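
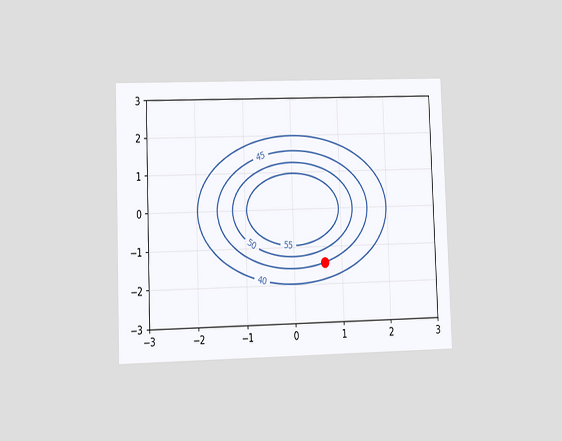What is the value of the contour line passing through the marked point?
45

The chart is tilted about 2° counter-clockwise and viewed at a slight angle. The marked point sits on the contour labelled 45.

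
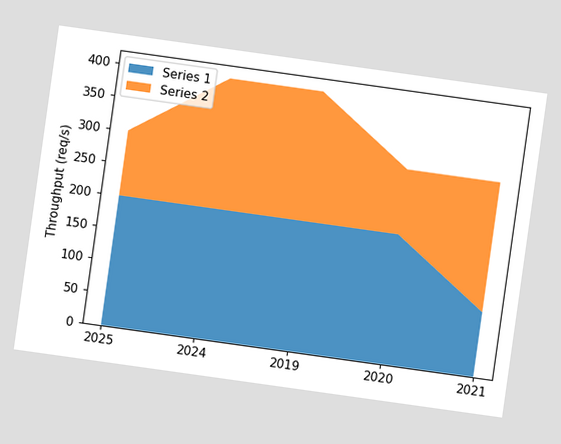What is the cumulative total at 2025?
300req/s

The chart is tilted about 8° clockwise. The stacked total at 2025 reaches 300req/s.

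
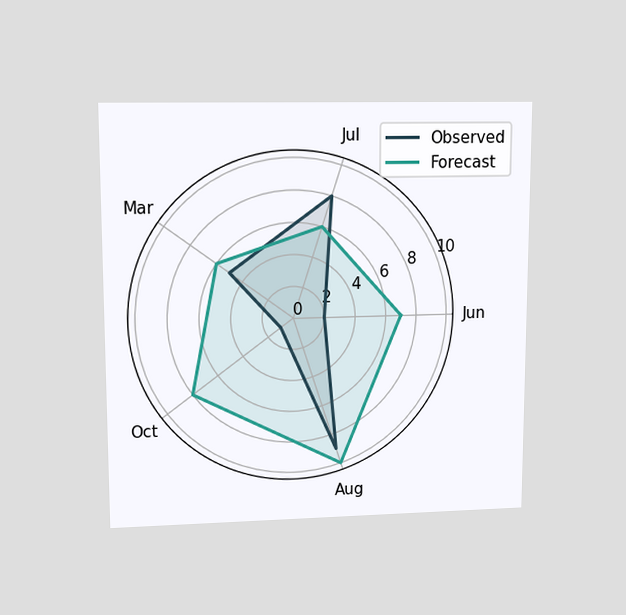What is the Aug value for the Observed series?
9

The chart is viewed at a slight angle. On the Aug axis, Observed reaches 9.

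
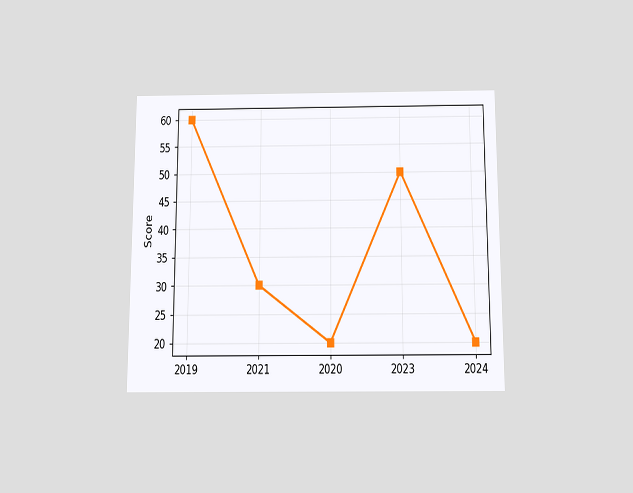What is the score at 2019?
60

The chart is viewed slightly from below. At 2019, the line is at 60.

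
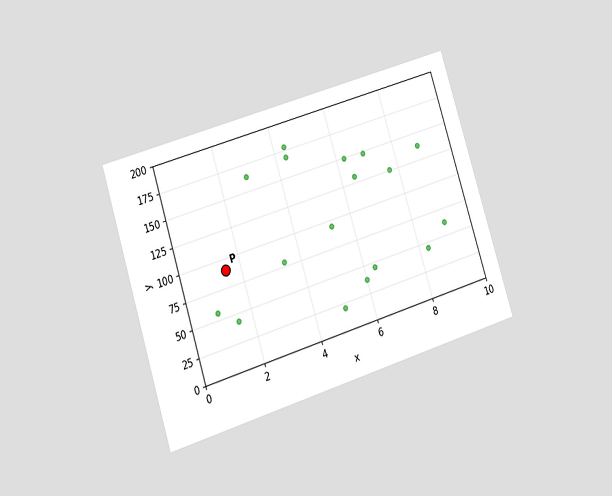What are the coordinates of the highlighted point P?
(1.5, 90)

The chart is tilted about 18° counter-clockwise and viewed at a slight angle. Following the gridlines from P to each axis, P sits at (1.5, 90).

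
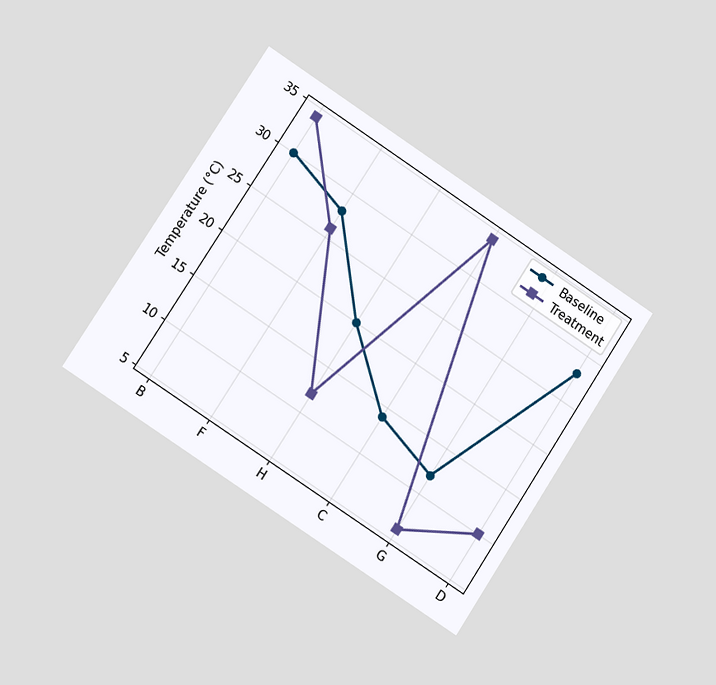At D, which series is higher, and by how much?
The chart is tilted about 33° clockwise and viewed at a slight angle. At D, Baseline sits above the other line by 18°C.

Baseline, by 18°C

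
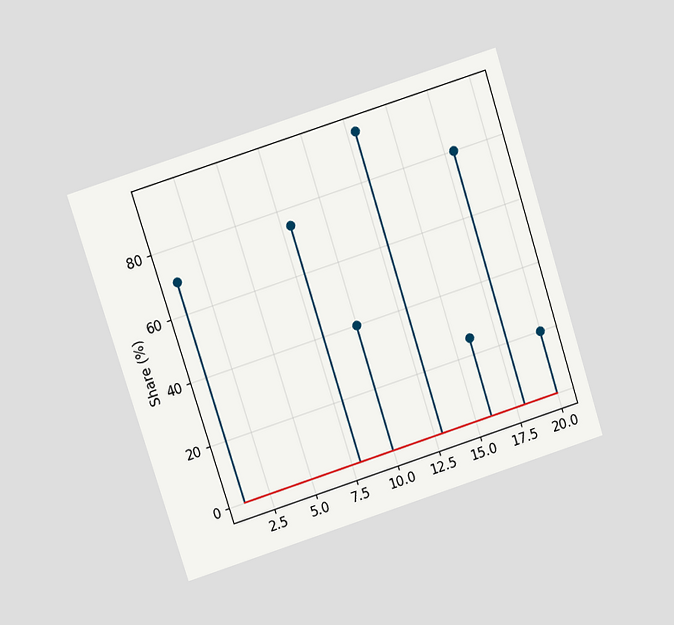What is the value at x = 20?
The chart is tilted about 18° counter-clockwise and viewed slightly from above. The stem at x=20 reaches 20%.

20%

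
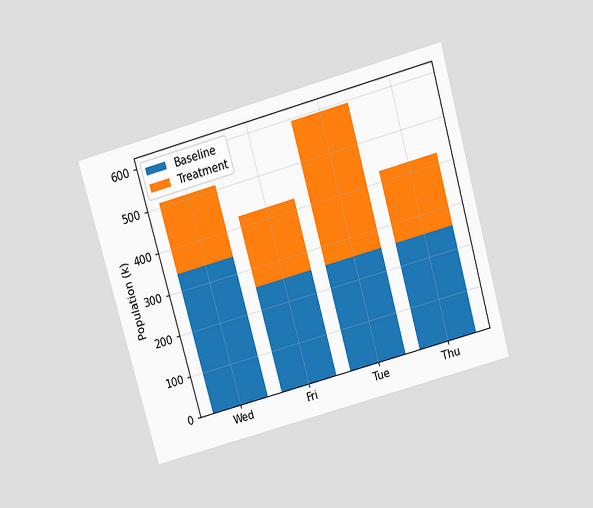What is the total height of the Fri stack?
425k

The chart is tilted about 16° counter-clockwise and viewed slightly from above. The Fri stack's top reaches 425k on the y-axis.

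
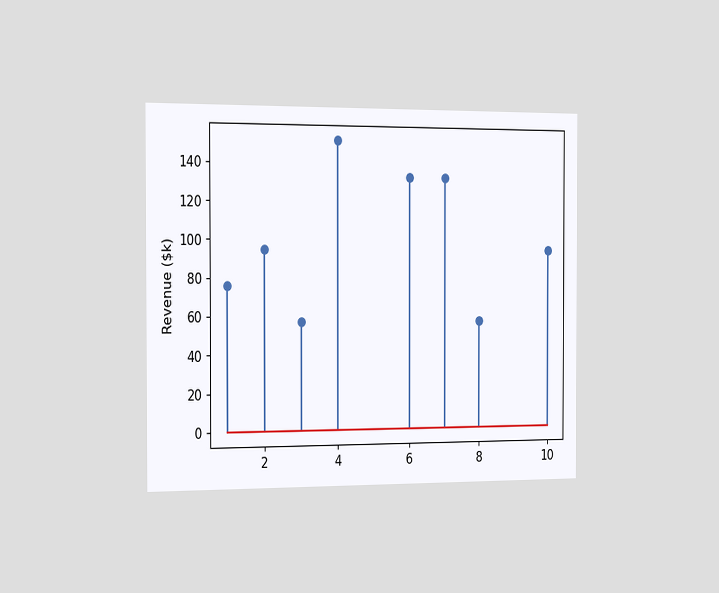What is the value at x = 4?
The chart is viewed slightly from the left. The stem at x=4 reaches $152k.

$152k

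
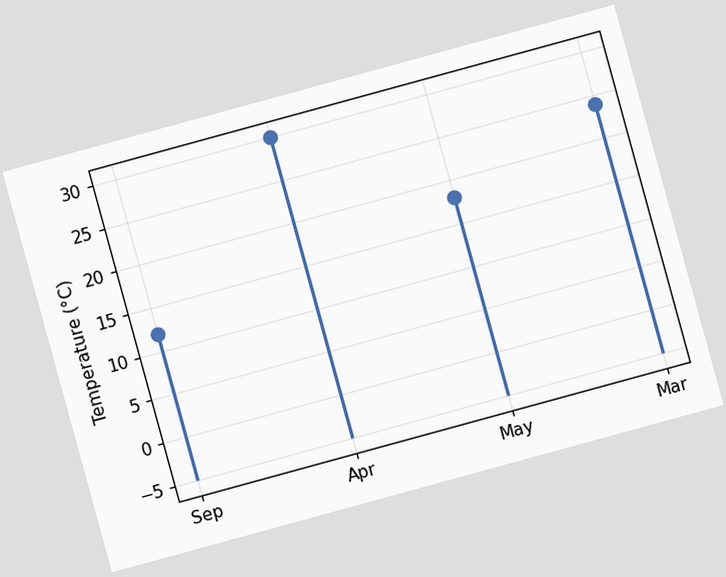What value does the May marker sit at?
18°C

The chart is tilted about 15° counter-clockwise. The May marker sits at 18°C.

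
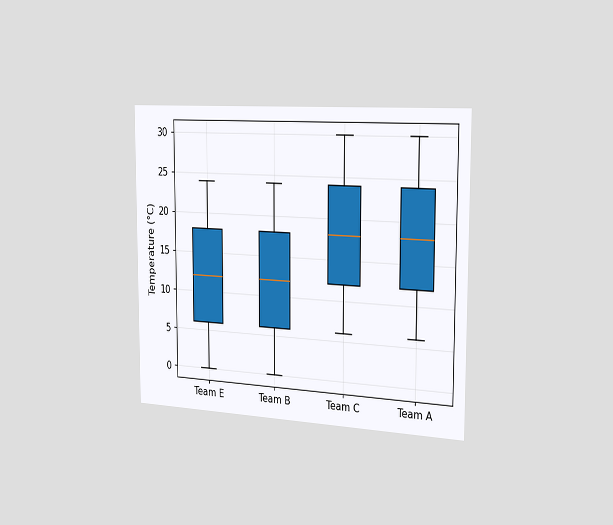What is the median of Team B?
The chart is viewed slightly from the right. The median line in the Team B box sits at 12°C.

12°C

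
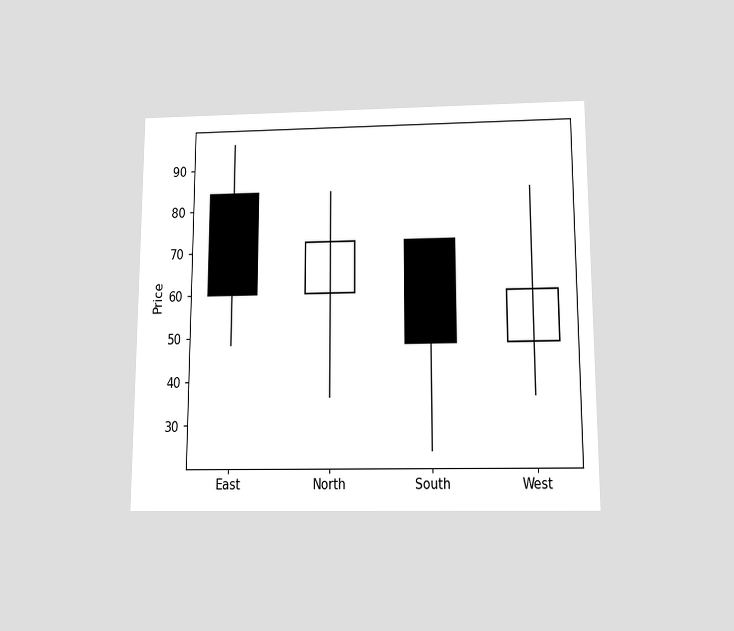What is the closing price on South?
48

The chart is viewed slightly from below. The South candle closes at 48.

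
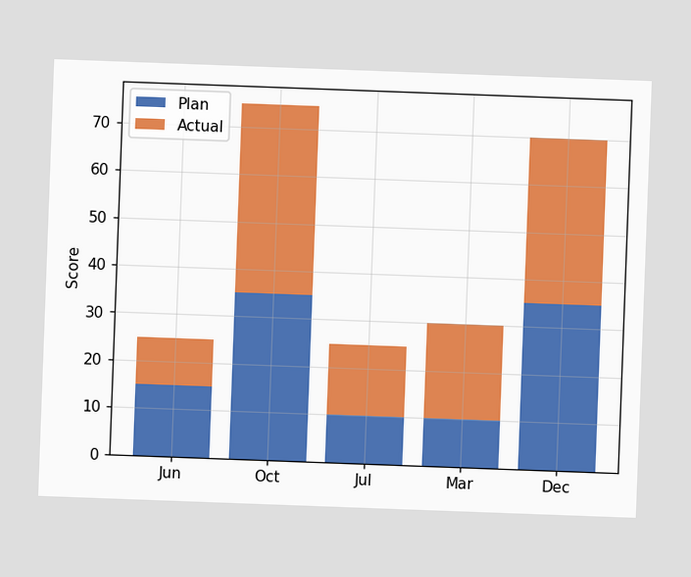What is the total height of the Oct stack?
The chart is tilted about 2° clockwise. The Oct stack's top reaches 75 on the y-axis.

75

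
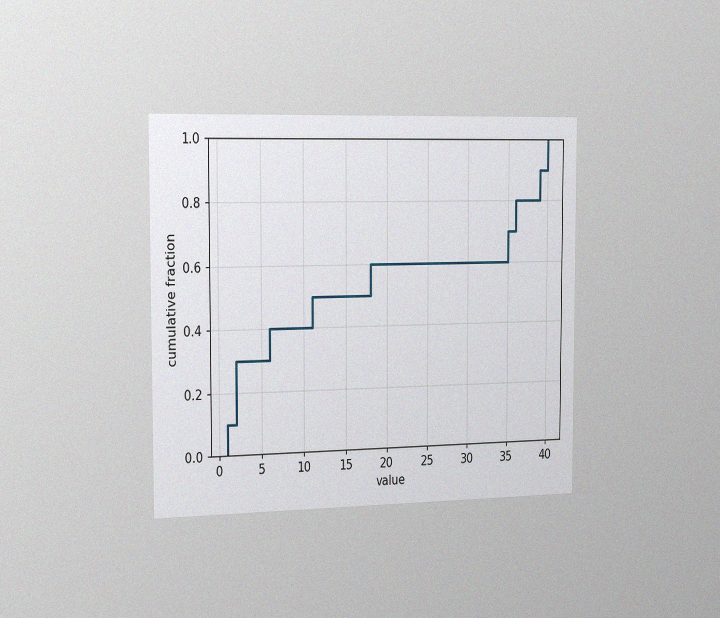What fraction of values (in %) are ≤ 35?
The chart is viewed slightly from the left, with some photo noise. At x=35 the ECDF step is at 70%.

70%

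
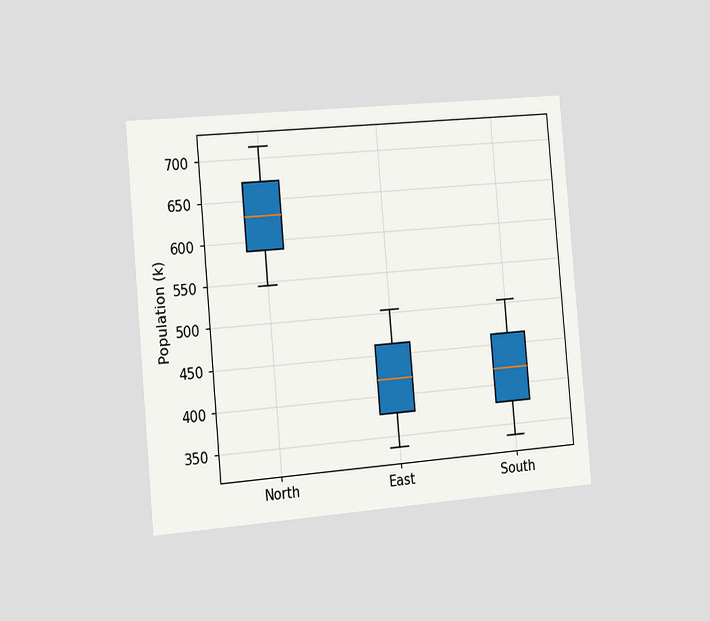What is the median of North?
630k

The chart is tilted about 5° counter-clockwise and viewed slightly from the left. The median line in the North box sits at 630k.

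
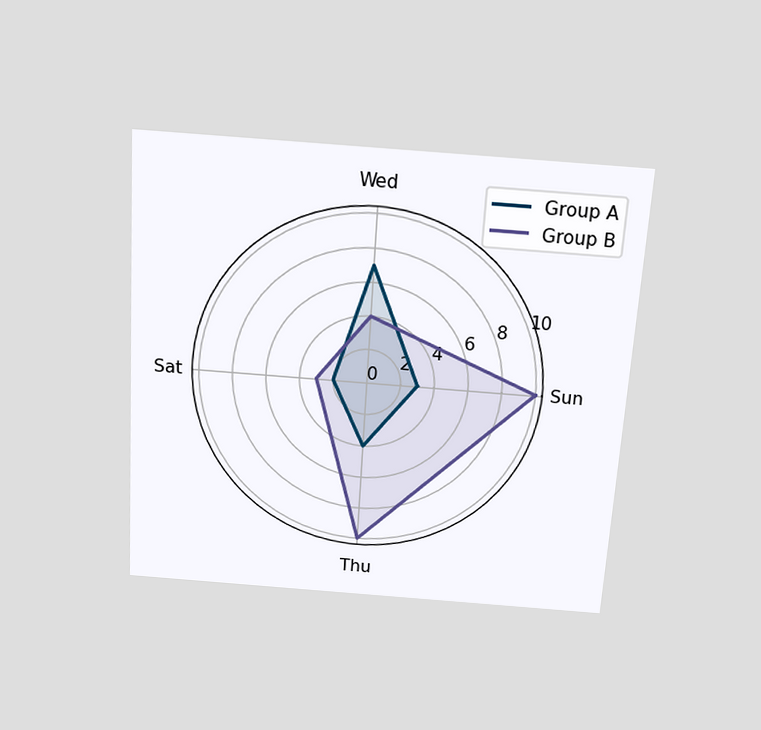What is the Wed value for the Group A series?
7

The chart is tilted about 4° clockwise and viewed slightly from above. On the Wed axis, Group A reaches 7.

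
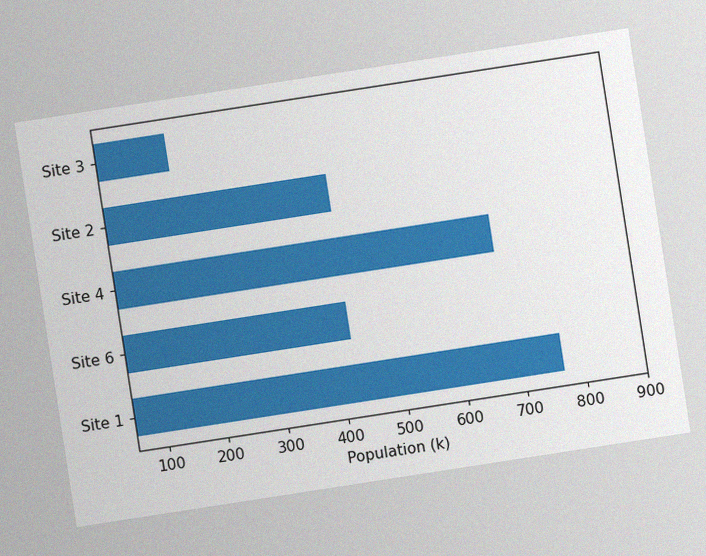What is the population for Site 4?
The chart is tilted about 9° counter-clockwise, with some photo noise. Reading along the chart's x-axis, the Site 4 bar reaches 680k.

680k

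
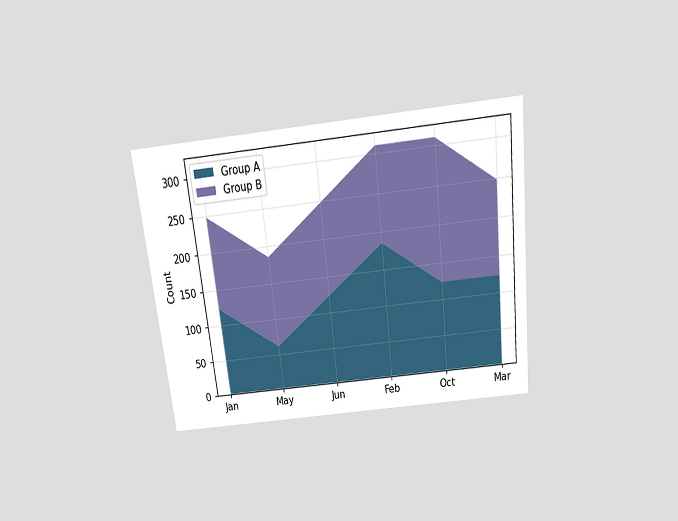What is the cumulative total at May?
186

The chart is tilted about 6° counter-clockwise and viewed slightly from above. The stacked total at May reaches 186.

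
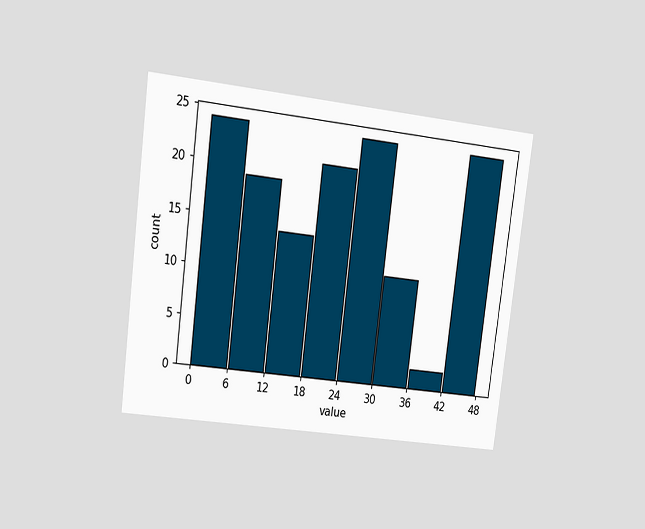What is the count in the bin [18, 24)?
21

The chart is tilted about 7° clockwise and viewed at a slight angle. The [18, 24) bin has height 21.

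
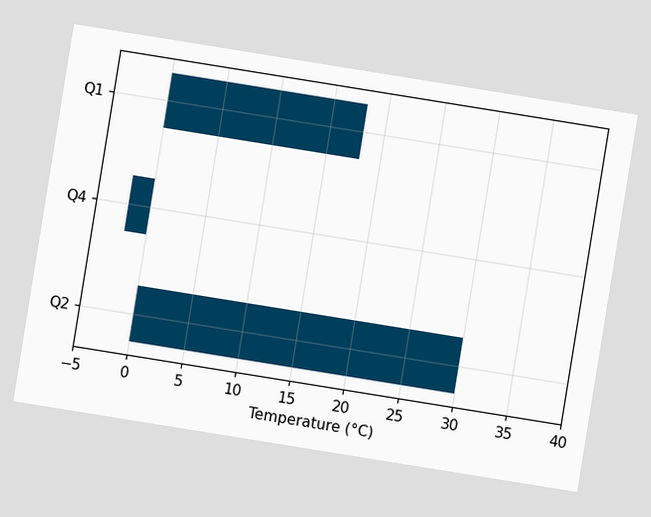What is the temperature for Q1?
18°C

The chart is tilted about 9° clockwise. Reading along the chart's x-axis, the Q1 bar reaches 18°C.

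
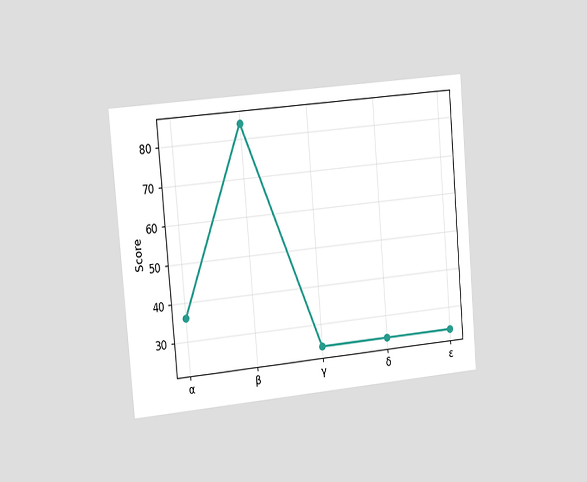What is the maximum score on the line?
The chart is tilted about 5° counter-clockwise and viewed slightly from the left. The highest point is at β, and reading across to the y-axis gives 84.

84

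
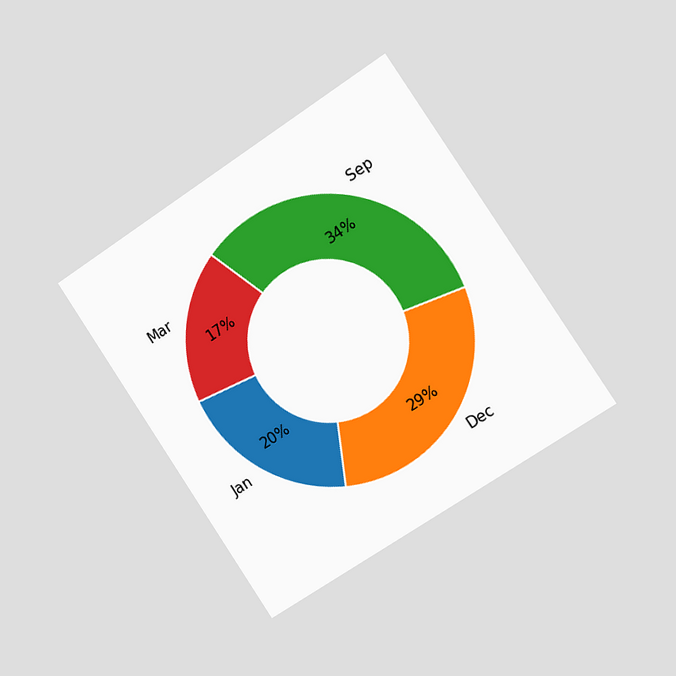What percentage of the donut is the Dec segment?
29%

The chart is tilted about 34° counter-clockwise and viewed slightly from the right. The Dec segment takes up 29% of the ring.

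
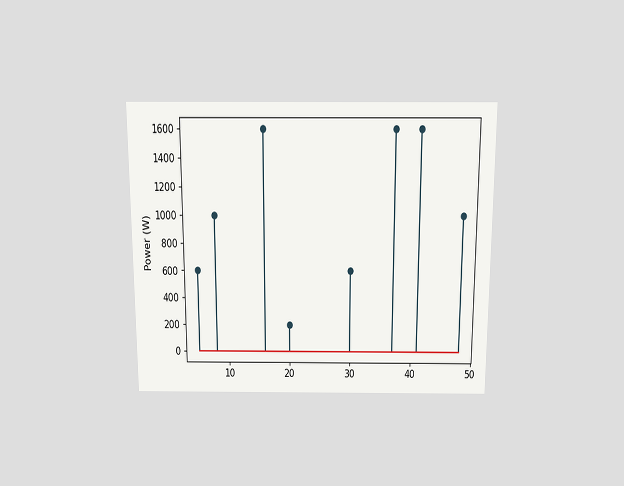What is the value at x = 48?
The chart is viewed slightly from above. The stem at x=48 reaches 1000W.

1000W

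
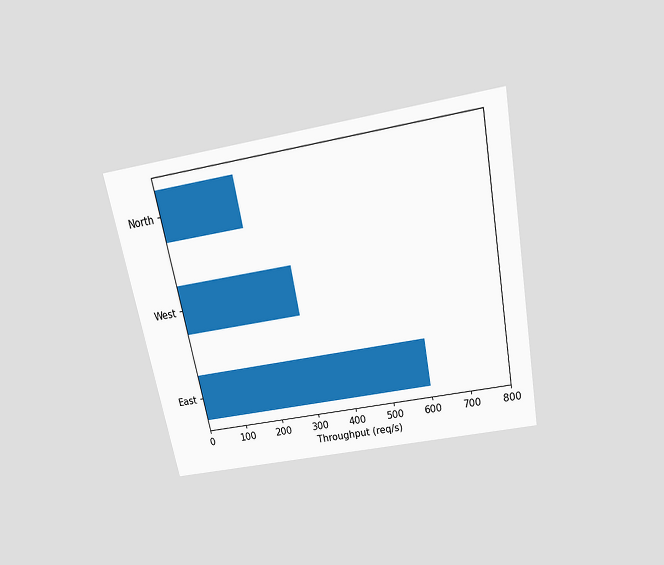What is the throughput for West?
The chart is tilted about 11° counter-clockwise and viewed slightly from above. Reading along the chart's x-axis, the West bar reaches 300req/s.

300req/s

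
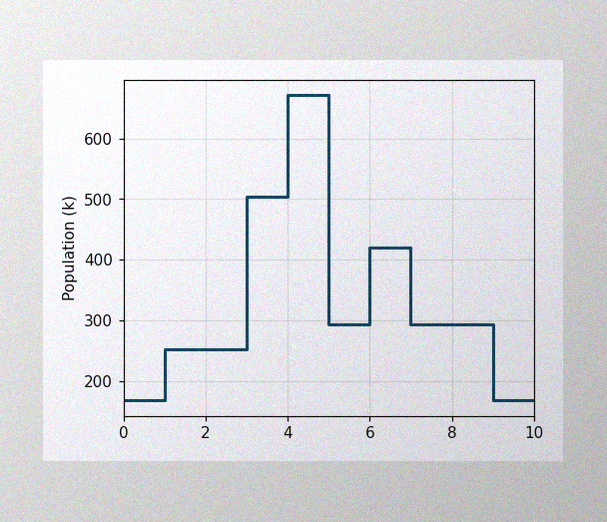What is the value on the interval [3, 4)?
The image has some photo noise and uneven lighting. On [3, 4) the step sits at 504k.

504k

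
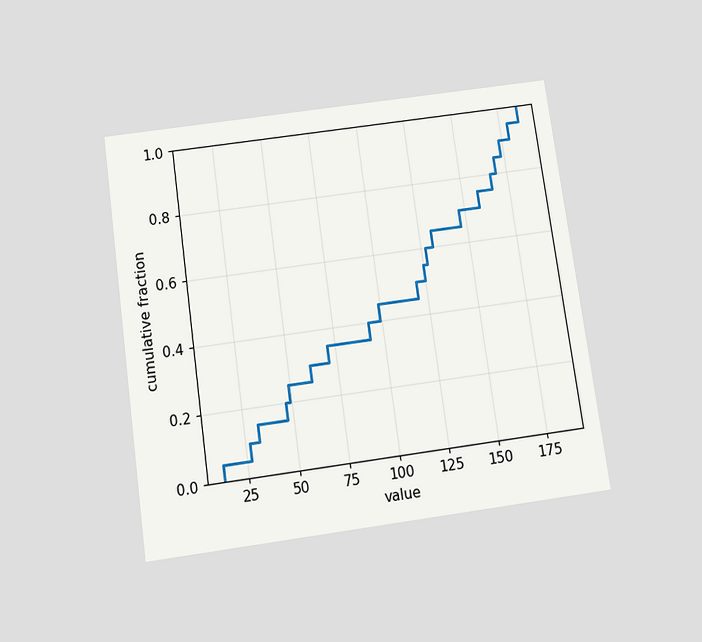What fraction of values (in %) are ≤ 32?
The chart is tilted about 8° counter-clockwise and viewed slightly from below. At x=32 the ECDF step is at 15%.

15%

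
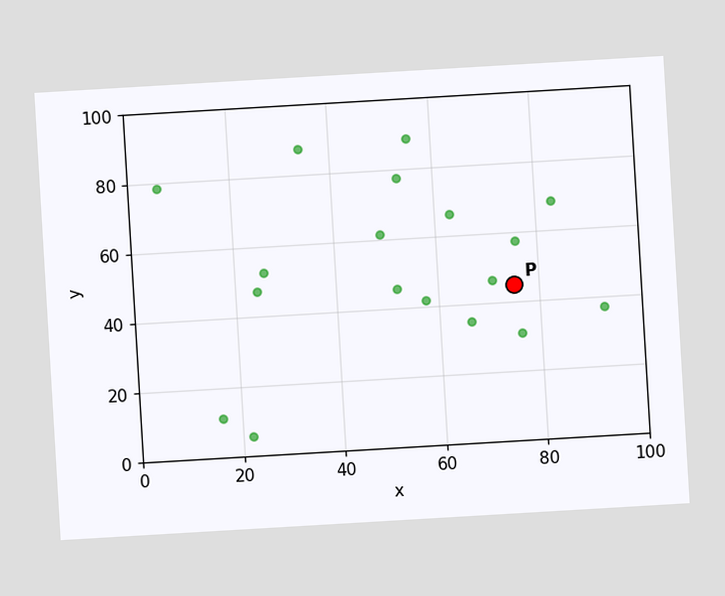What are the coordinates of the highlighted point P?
(75, 45)

The chart is tilted about 3° counter-clockwise. Following the gridlines from P to each axis, P sits at (75, 45).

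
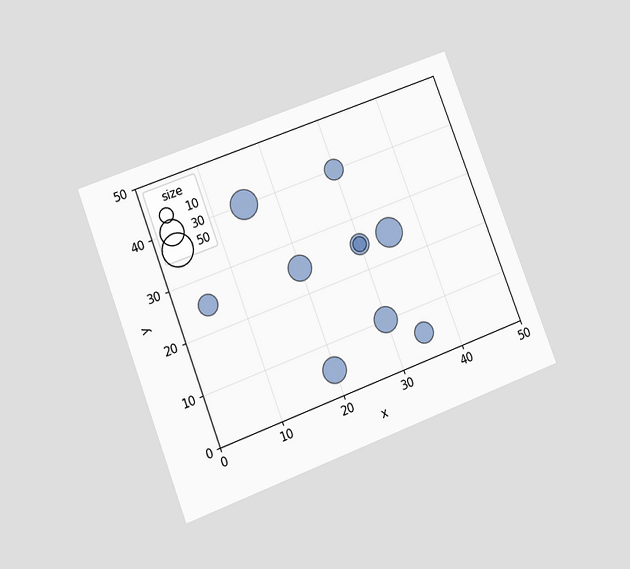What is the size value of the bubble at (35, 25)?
The chart is tilted about 21° counter-clockwise and viewed at a slight angle. Matching the bubble at (35, 25) against the size legend gives 40.

40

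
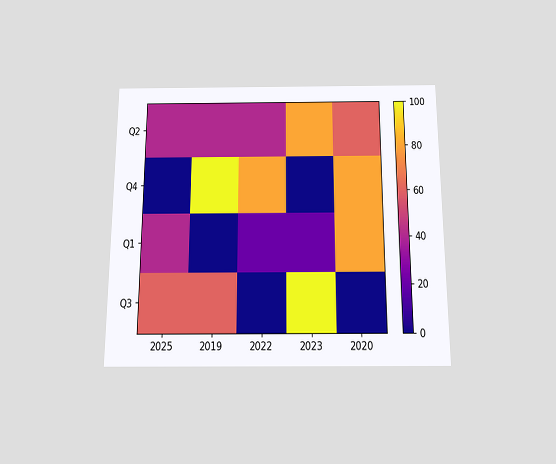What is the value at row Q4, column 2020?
The chart is viewed slightly from below. Matching cell (Q4, 2020) against the colorbar gives 80.

80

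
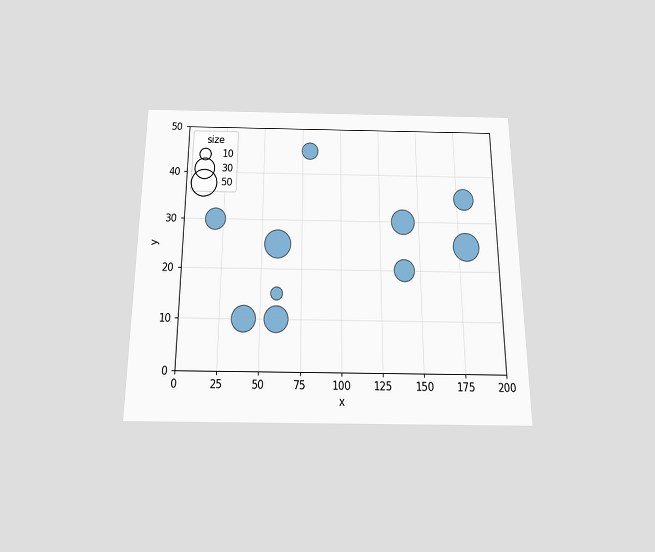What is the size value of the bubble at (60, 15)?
The chart is viewed slightly from below. Matching the bubble at (60, 15) against the size legend gives 10.

10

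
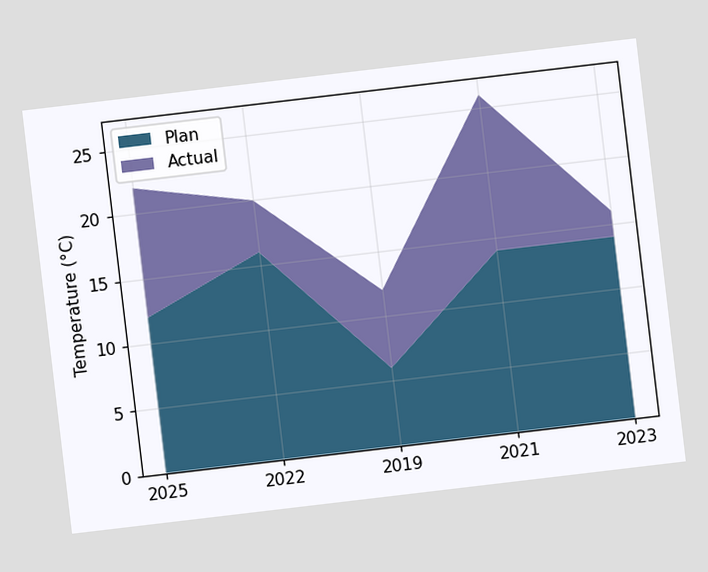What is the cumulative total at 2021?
The chart is tilted about 7° counter-clockwise. The stacked total at 2021 reaches 26°C.

26°C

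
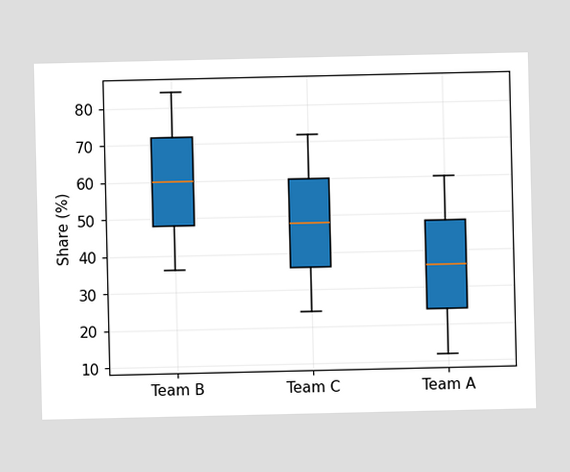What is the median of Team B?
60%

The median line in the Team B box sits at 60%.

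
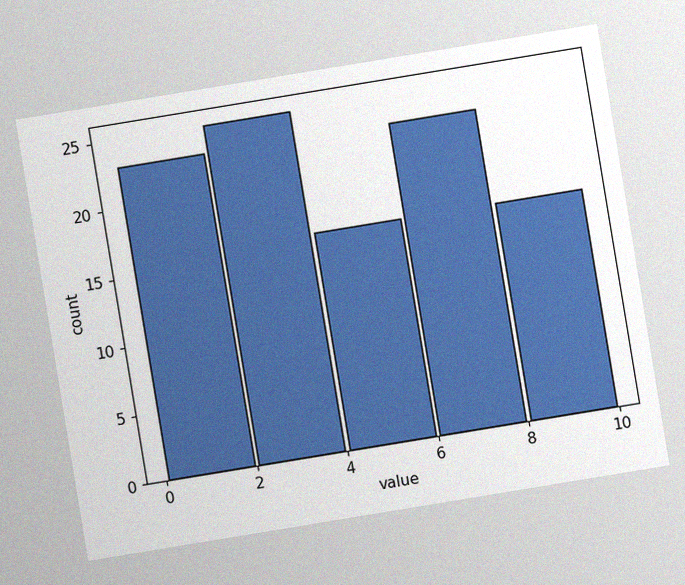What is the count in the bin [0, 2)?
The chart is tilted about 9° counter-clockwise, with some photo noise. The [0, 2) bin has height 23.

23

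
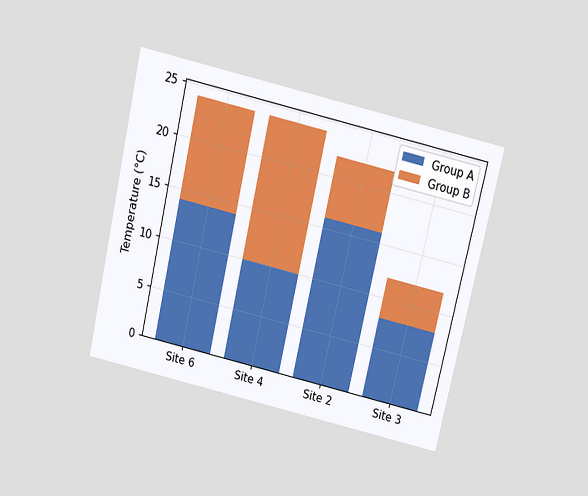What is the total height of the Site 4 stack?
The chart is tilted about 13° clockwise and viewed slightly from above. The Site 4 stack's top reaches 24°C on the y-axis.

24°C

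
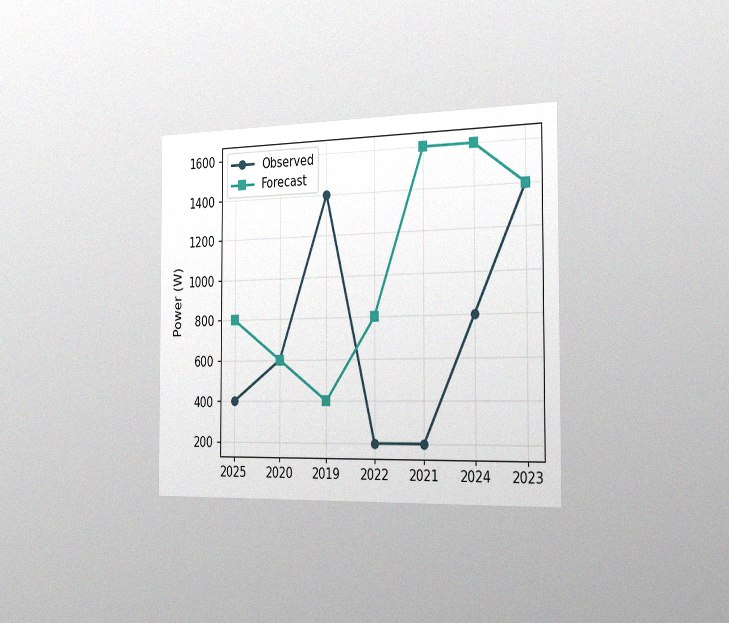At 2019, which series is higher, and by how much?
The chart is viewed slightly from the right, with some photo noise. At 2019, Observed sits above the other line by 1000W.

Observed, by 1000W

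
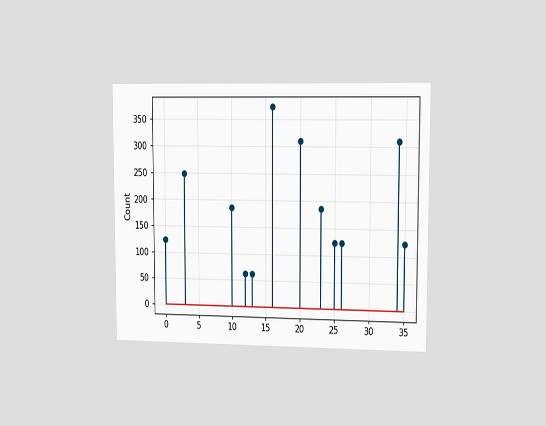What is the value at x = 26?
124

The chart is viewed slightly from the right. The stem at x=26 reaches 124.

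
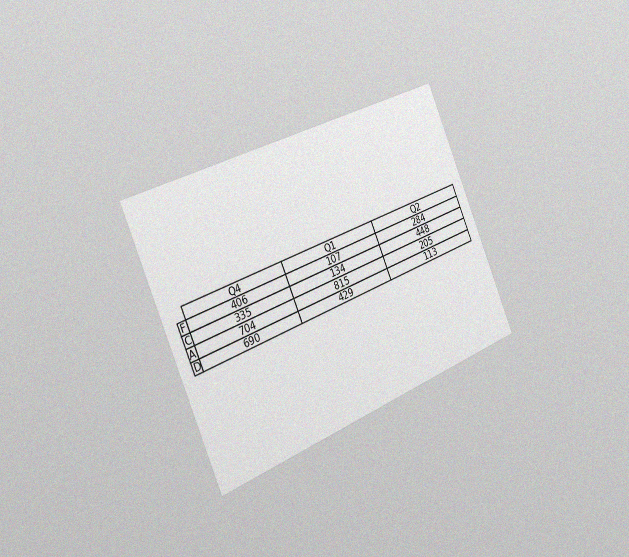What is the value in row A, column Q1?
The chart is tilted about 23° counter-clockwise and viewed slightly from the left, with some photo noise. The (A, Q1) cell reads 815.

815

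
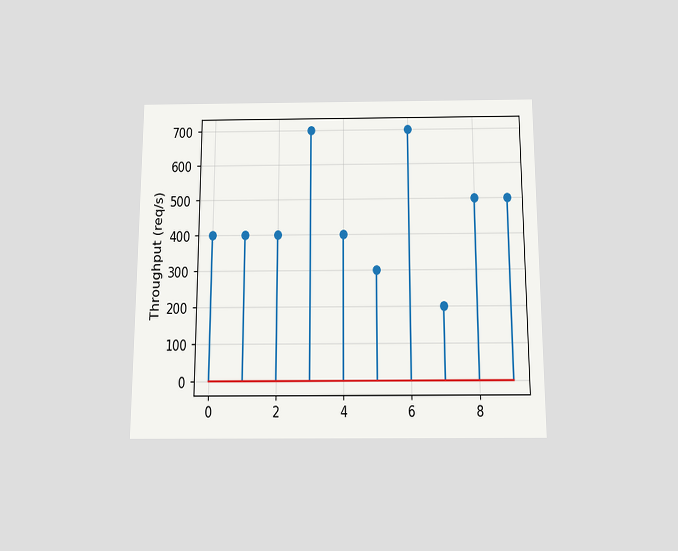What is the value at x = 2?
The chart is viewed slightly from below. The stem at x=2 reaches 400req/s.

400req/s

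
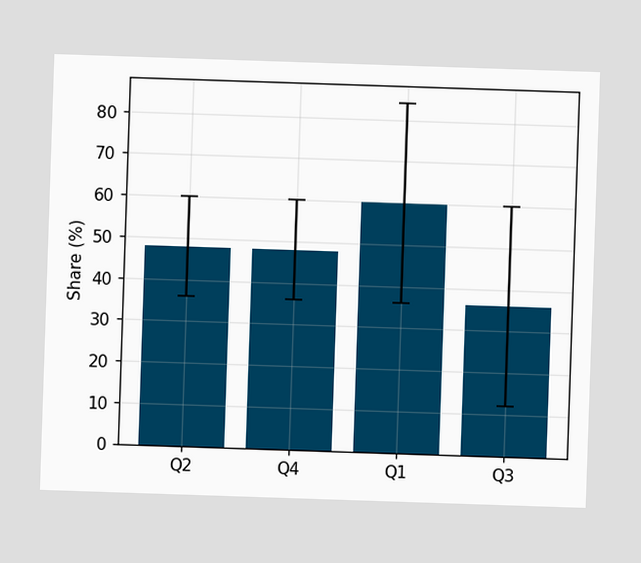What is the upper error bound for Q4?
60%

The Q4 bar's upper whisker reaches 60%.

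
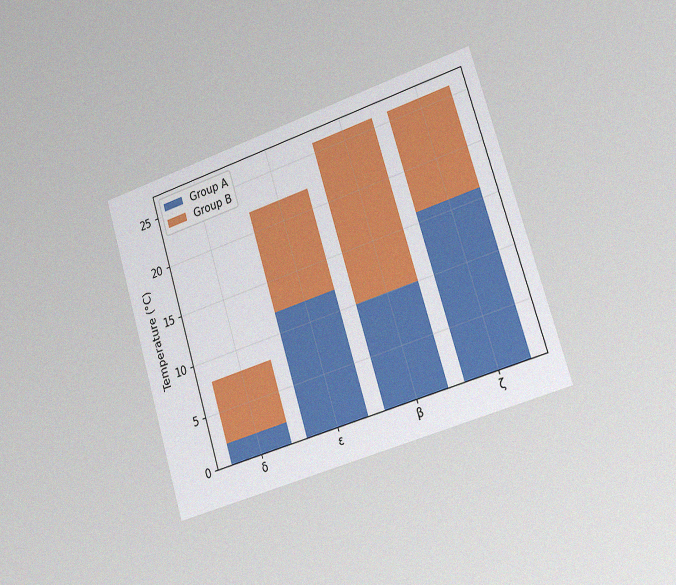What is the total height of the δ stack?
8°C

The chart is tilted about 17° counter-clockwise and viewed slightly from the right, with some photo noise. The δ stack's top reaches 8°C on the y-axis.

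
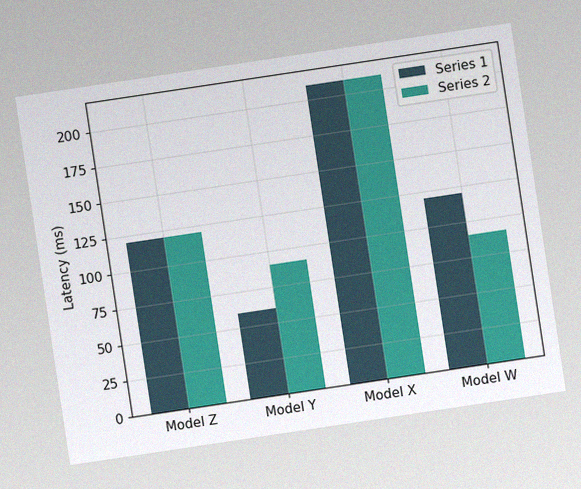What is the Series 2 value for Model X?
210ms

The chart is tilted about 9° counter-clockwise, with some photo noise. The Series 2 bar at Model X reaches 210ms on the y-axis.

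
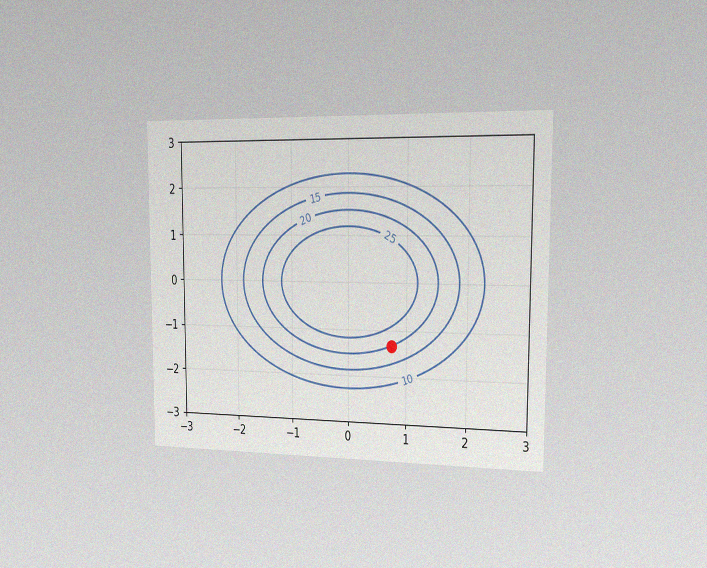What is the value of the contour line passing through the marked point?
The chart is viewed slightly from the right, with some photo noise. The marked point sits on the contour labelled 20.

20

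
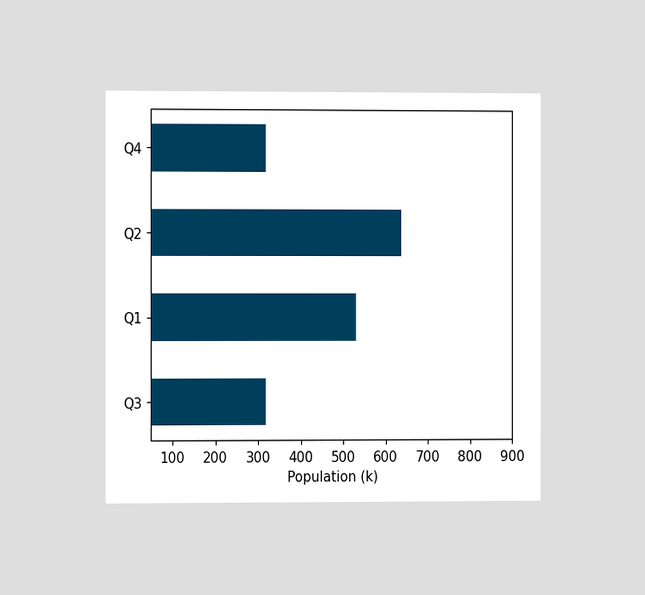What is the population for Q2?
636k

The chart is viewed slightly from the left. Reading along the chart's x-axis, the Q2 bar reaches 636k.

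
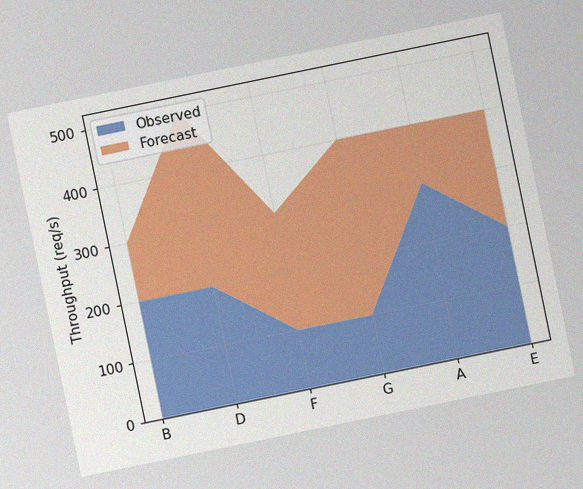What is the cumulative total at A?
400req/s

The chart is tilted about 12° counter-clockwise, with some photo noise. The stacked total at A reaches 400req/s.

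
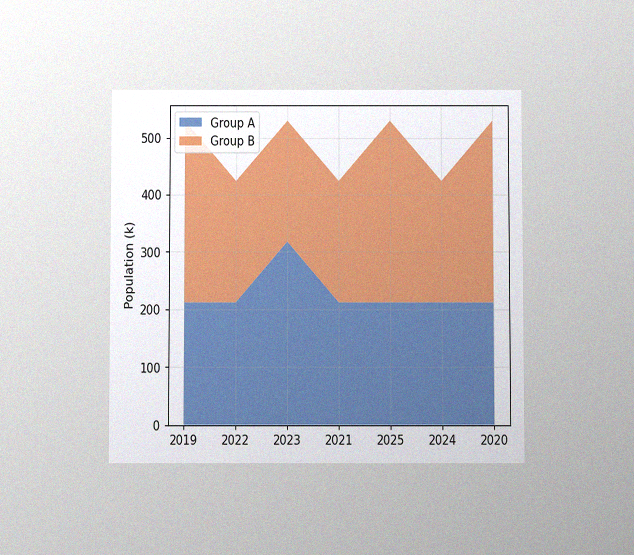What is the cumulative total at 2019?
The chart is viewed slightly from below, with some photo noise. The stacked total at 2019 reaches 530k.

530k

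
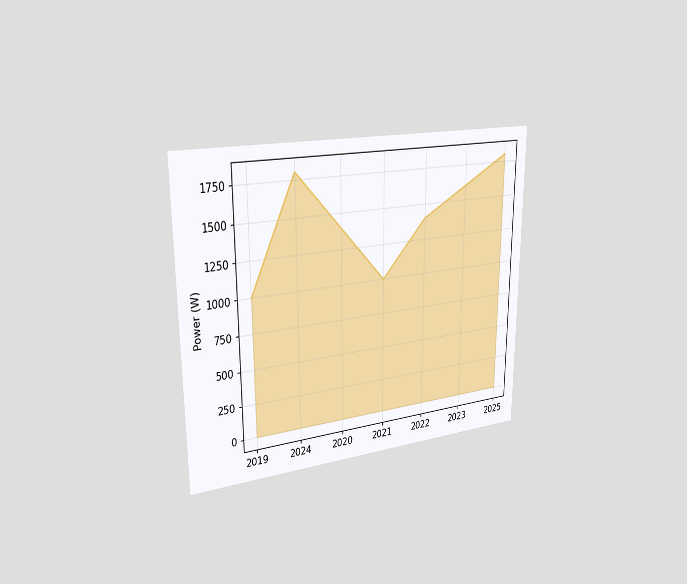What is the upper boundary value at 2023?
1600W

The chart is viewed slightly from the left. At 2023 the upper boundary is at 1600W.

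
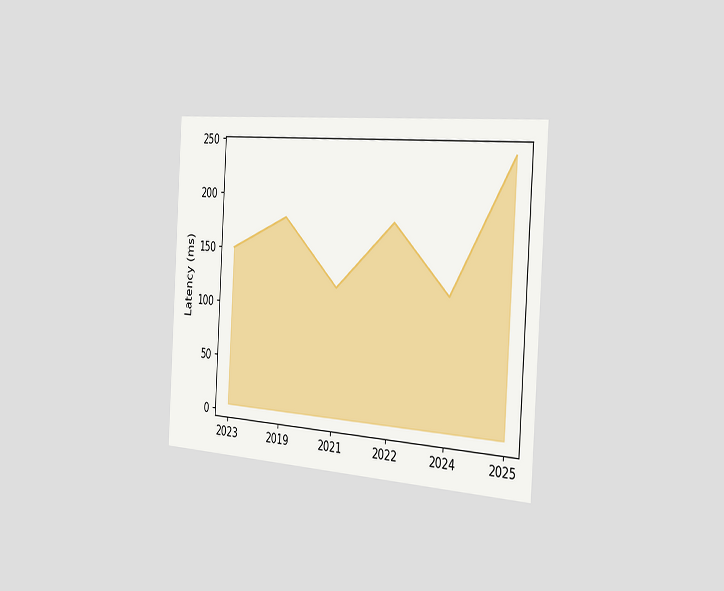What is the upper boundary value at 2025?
The chart is tilted about 3° clockwise and viewed slightly from the right. At 2025 the upper boundary is at 240ms.

240ms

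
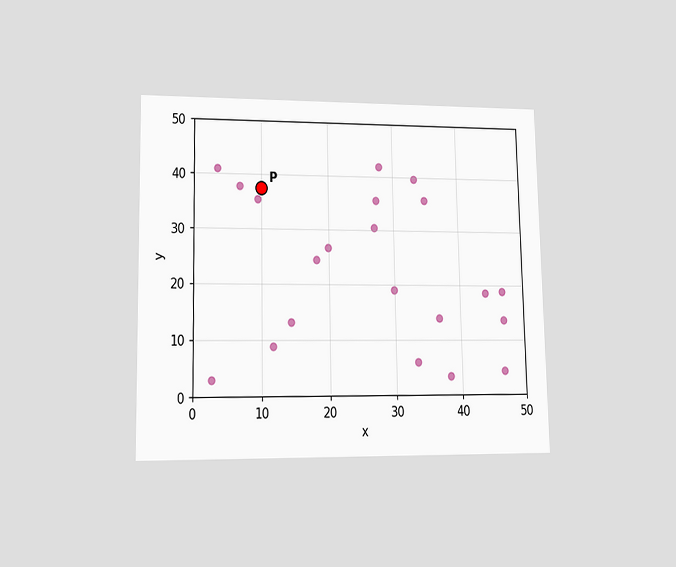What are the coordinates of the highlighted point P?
The chart is viewed at a slight angle. Following the gridlines from P to each axis, P sits at (10, 37.5).

(10, 37.5)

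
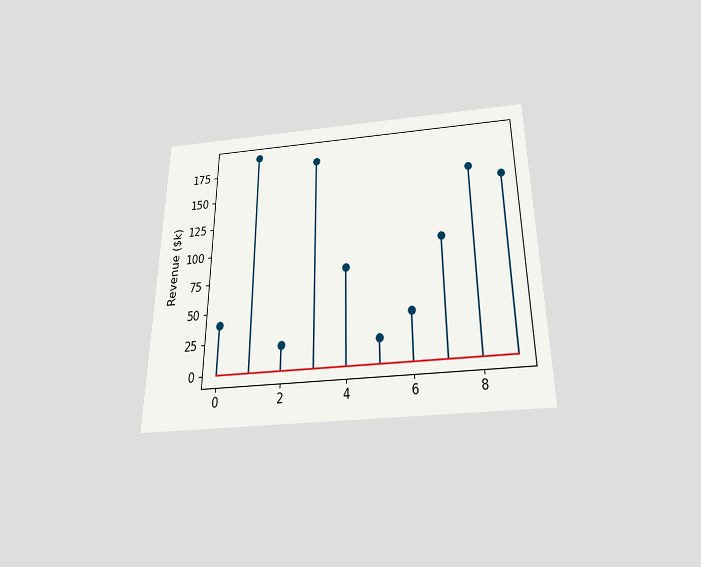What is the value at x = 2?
The chart is viewed slightly from below. The stem at x=2 reaches $20k.

$20k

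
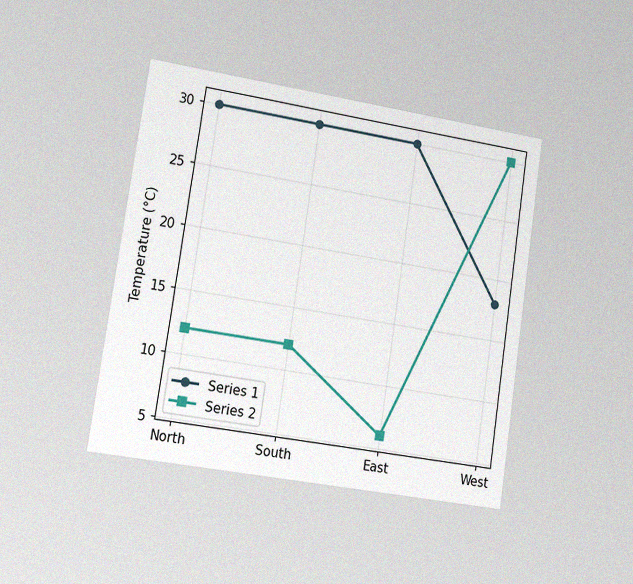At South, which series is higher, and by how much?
Series 1, by 18°C

The chart is tilted about 9° clockwise and viewed slightly from the left, with some photo noise. At South, Series 1 sits above the other line by 18°C.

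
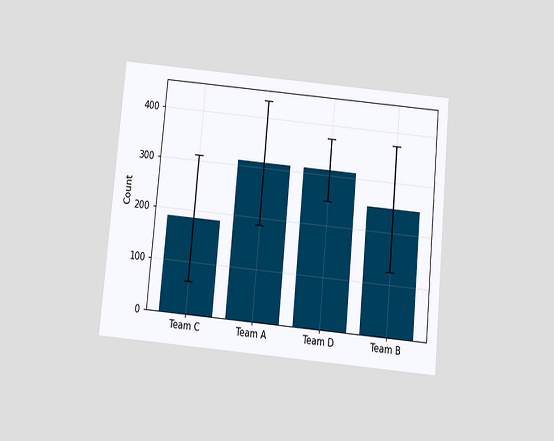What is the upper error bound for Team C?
310

The chart is tilted about 5° clockwise and viewed slightly from below. The Team C bar's upper whisker reaches 310.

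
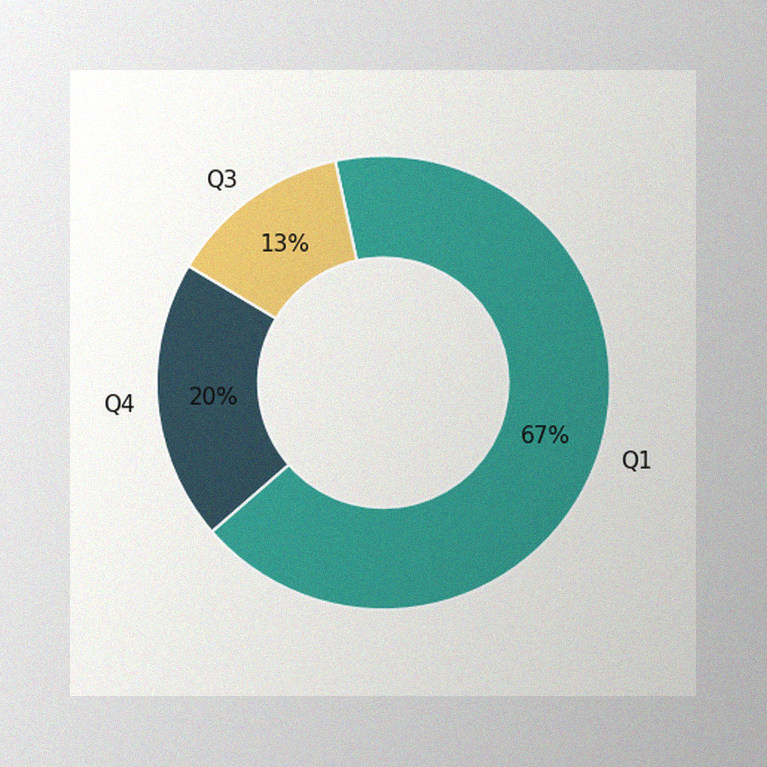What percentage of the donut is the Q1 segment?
The image has some photo noise and uneven lighting. The Q1 segment takes up 67% of the ring.

67%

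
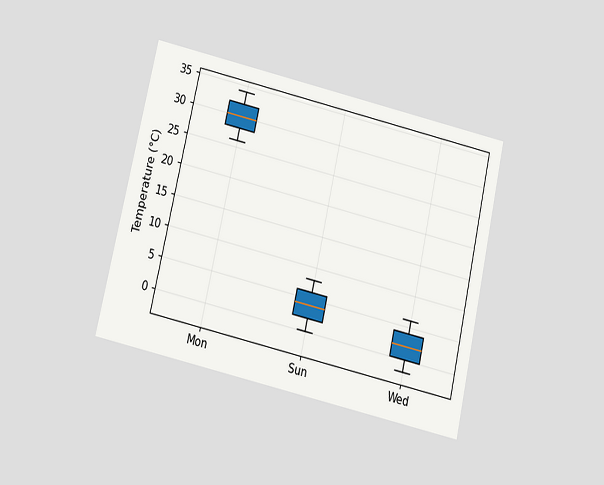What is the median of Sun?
4°C

The chart is tilted about 13° clockwise and viewed slightly from below. The median line in the Sun box sits at 4°C.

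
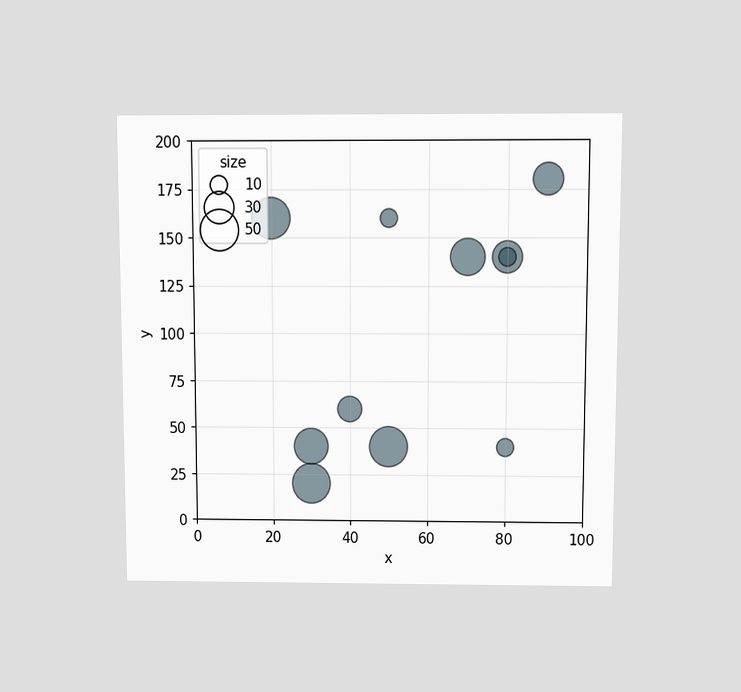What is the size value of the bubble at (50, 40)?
The chart is viewed slightly from above. Matching the bubble at (50, 40) against the size legend gives 50.

50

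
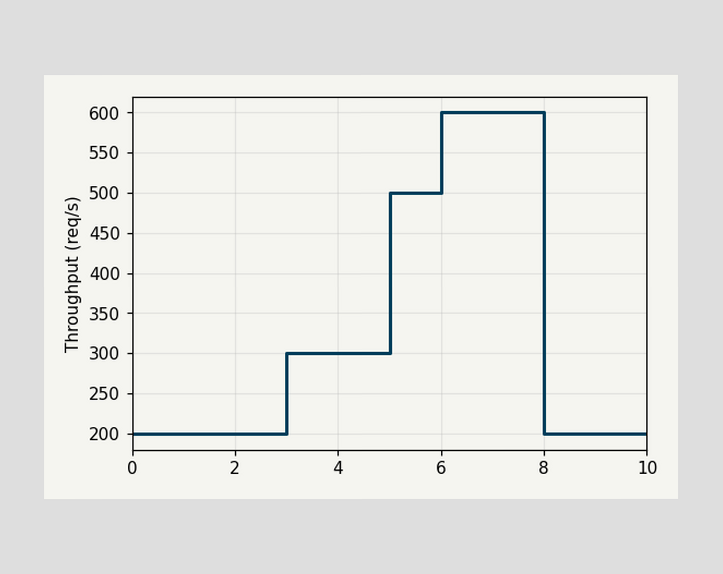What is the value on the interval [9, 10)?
On [9, 10) the step sits at 200req/s.

200req/s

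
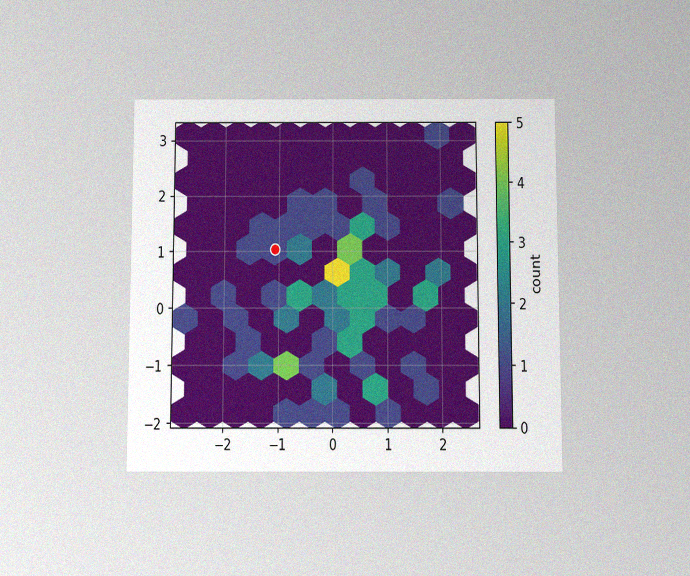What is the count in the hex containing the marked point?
1

The chart is viewed slightly from below, with some photo noise. The marked hex reads 1 on the colorbar.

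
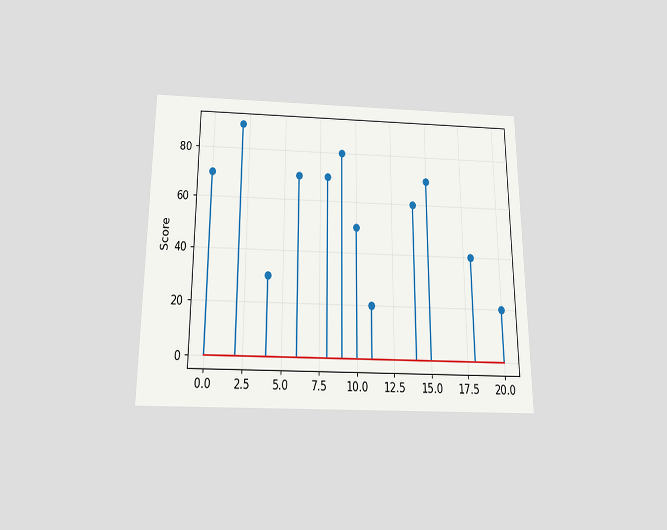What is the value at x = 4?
30

The chart is viewed slightly from below. The stem at x=4 reaches 30.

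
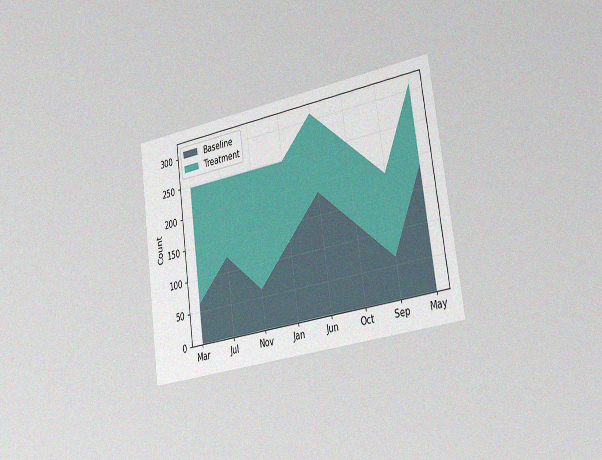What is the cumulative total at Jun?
310

The chart is tilted about 8° counter-clockwise and viewed slightly from the right, with some photo noise. The stacked total at Jun reaches 310.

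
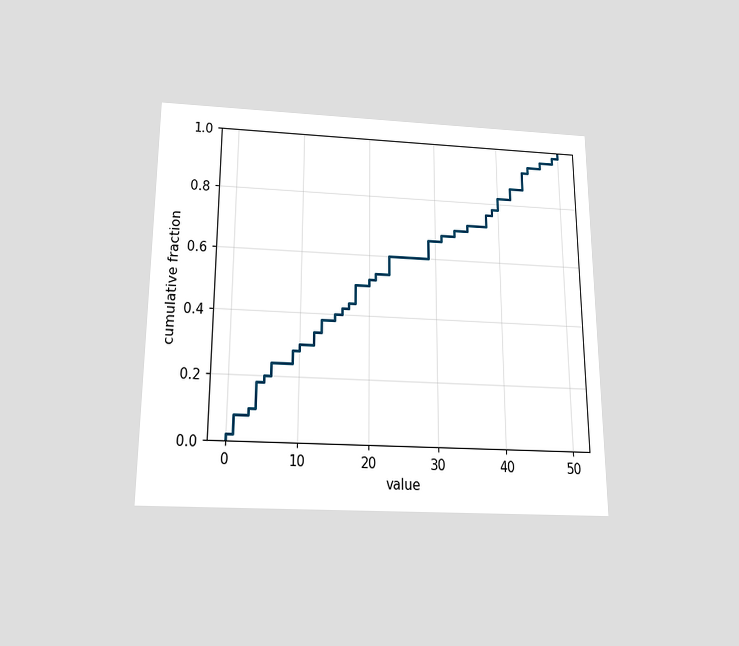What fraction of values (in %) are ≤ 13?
The chart is viewed slightly from below. At x=13 the ECDF step is at 38%.

38%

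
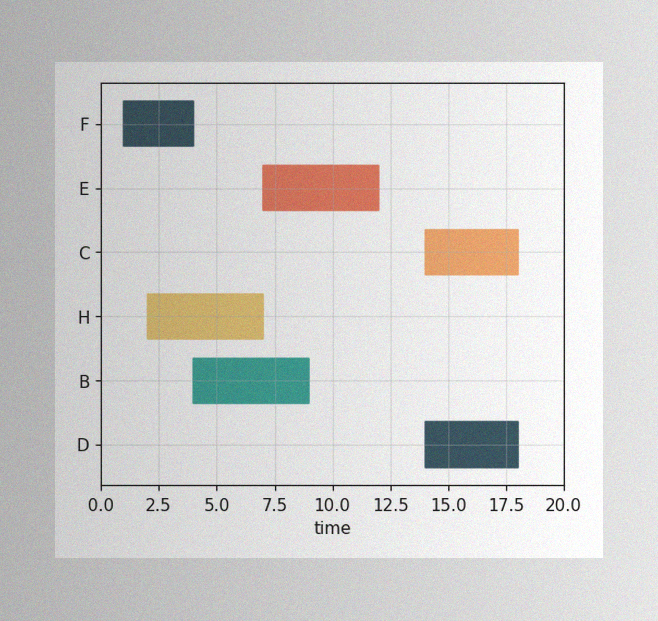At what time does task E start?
7

The image has some photo noise and uneven lighting. The E bar begins at t=7.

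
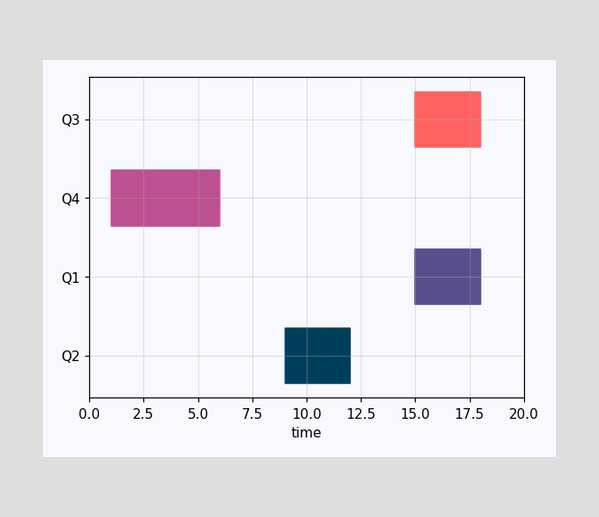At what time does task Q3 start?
15

The Q3 bar begins at t=15.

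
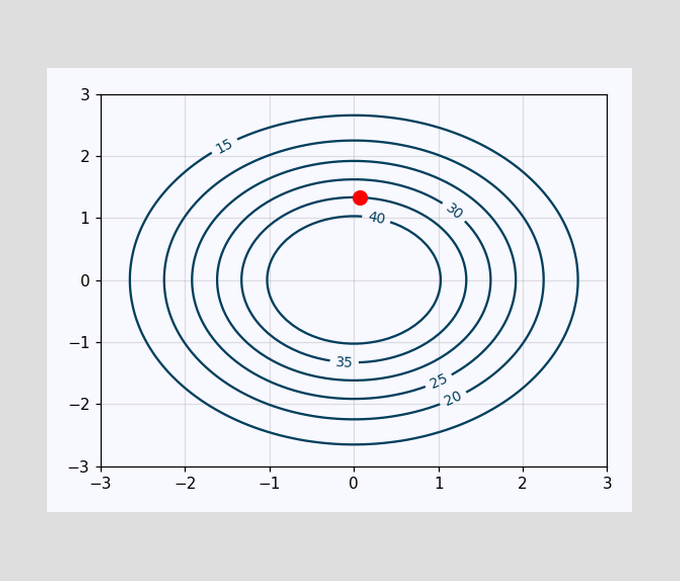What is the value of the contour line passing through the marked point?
35

The marked point sits on the contour labelled 35.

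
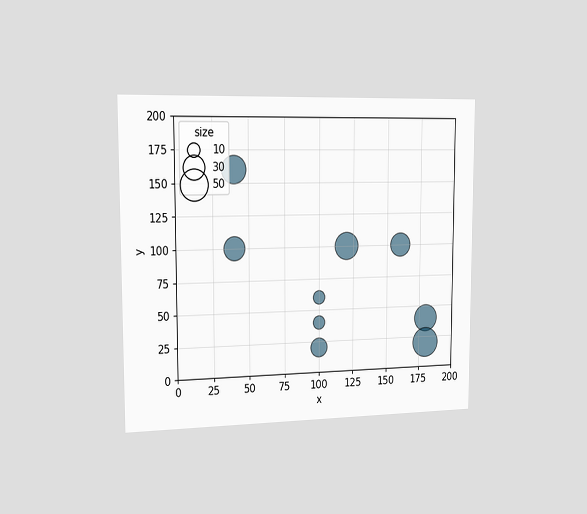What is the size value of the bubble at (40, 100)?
30

The chart is viewed slightly from the left. Matching the bubble at (40, 100) against the size legend gives 30.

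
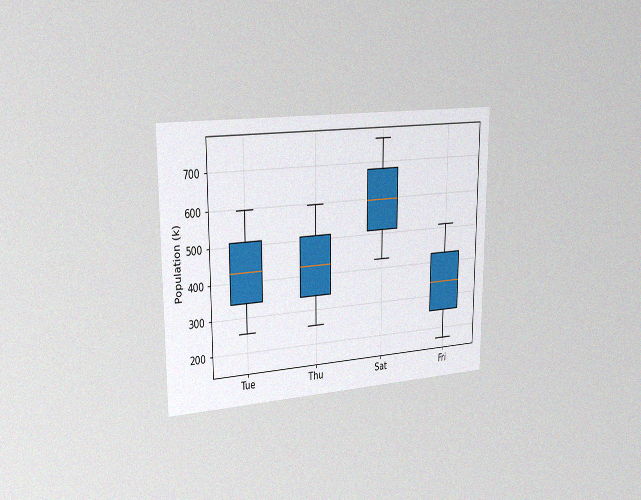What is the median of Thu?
The chart is viewed slightly from the left, with some photo noise. The median line in the Thu box sits at 425k.

425k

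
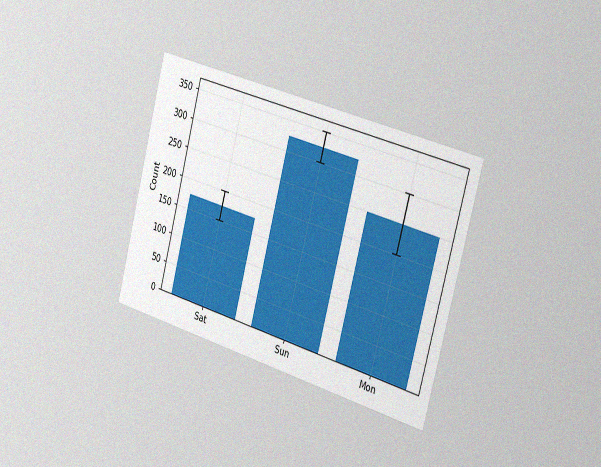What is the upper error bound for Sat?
The chart is tilted about 15° clockwise and viewed slightly from the right, with some photo noise. The Sat bar's upper whisker reaches 200.

200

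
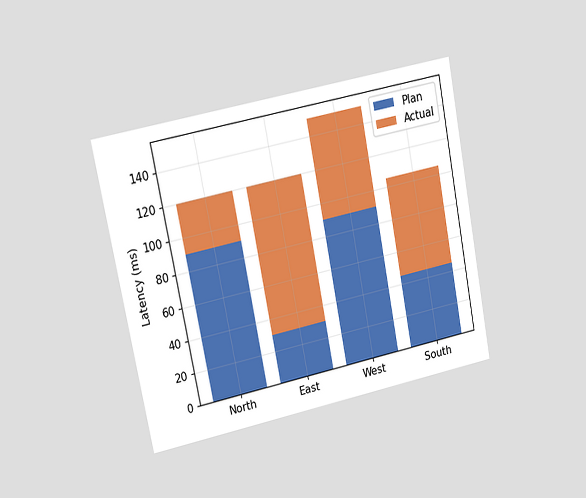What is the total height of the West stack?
The chart is tilted about 11° counter-clockwise and viewed at a slight angle. The West stack's top reaches 150ms on the y-axis.

150ms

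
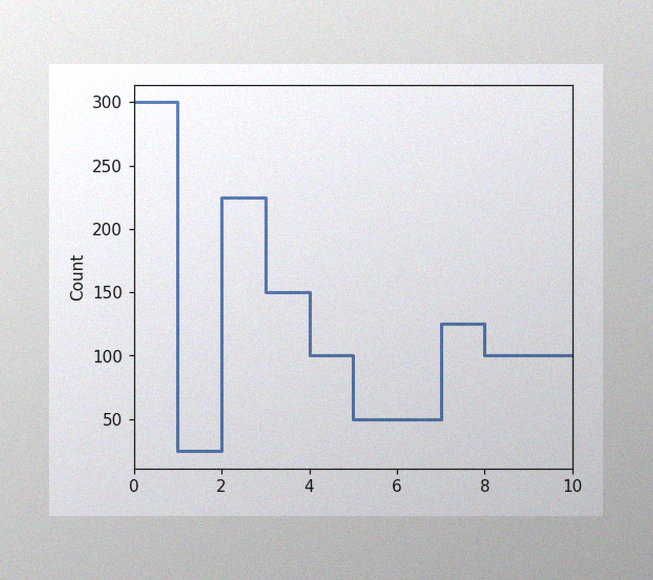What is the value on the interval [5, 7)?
50

The image has some photo noise and uneven lighting. On [5, 7) the step sits at 50.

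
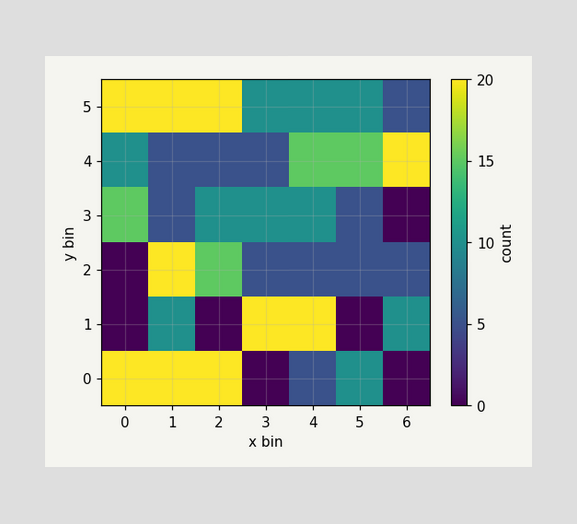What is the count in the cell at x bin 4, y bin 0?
Matching the cell (4, 0) against the colorbar gives 5.

5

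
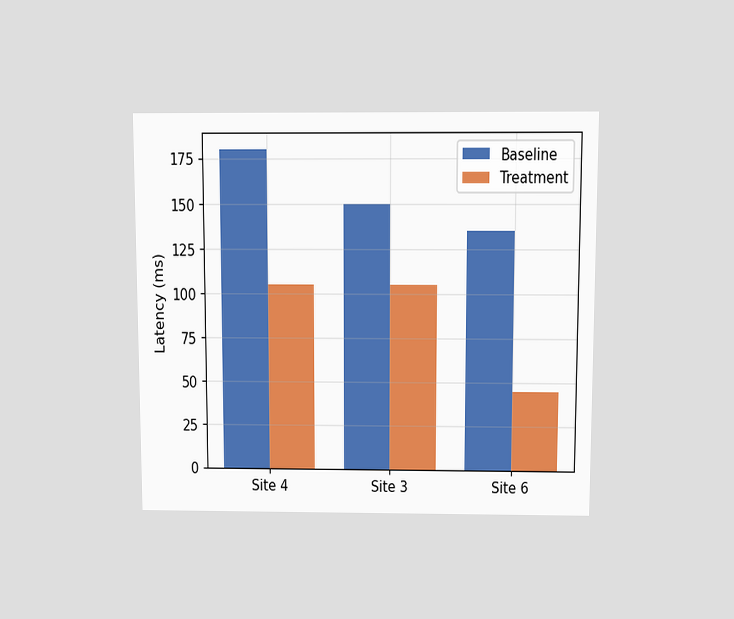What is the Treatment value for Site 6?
The chart is viewed slightly from above. The Treatment bar at Site 6 reaches 45ms on the y-axis.

45ms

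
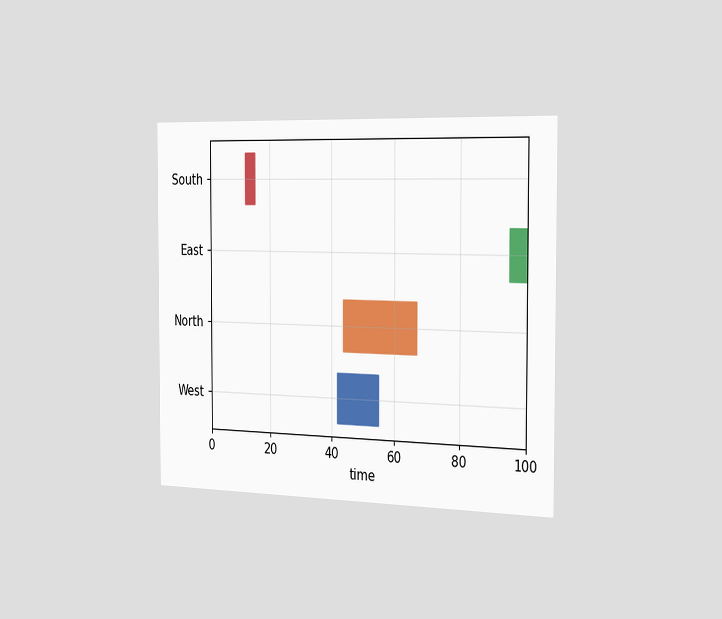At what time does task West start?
The chart is viewed slightly from the right. The West bar begins at t=42.

42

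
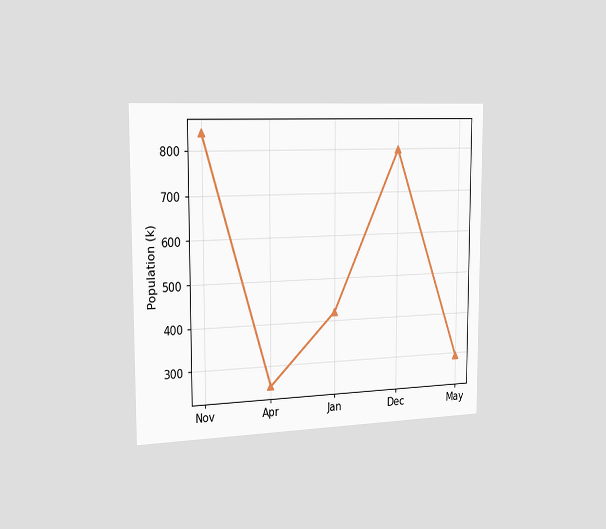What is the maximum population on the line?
The chart is viewed slightly from the left. The highest point is at Nov, and reading across to the y-axis gives 840k.

840k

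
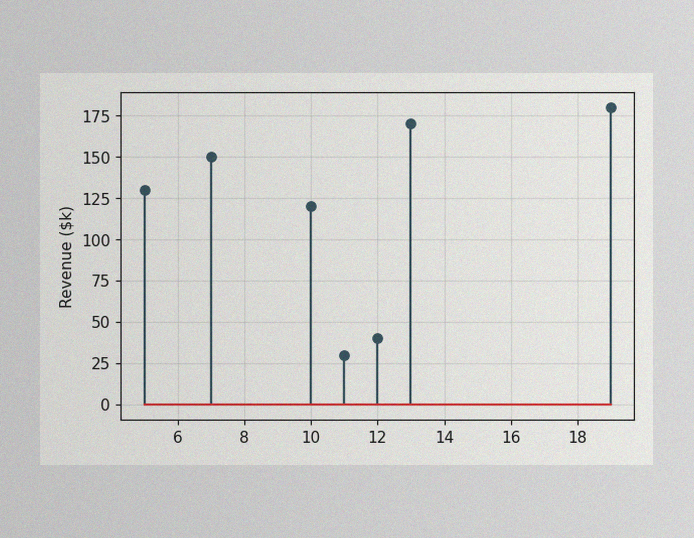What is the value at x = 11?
$30k

The image has some photo noise and uneven lighting. The stem at x=11 reaches $30k.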